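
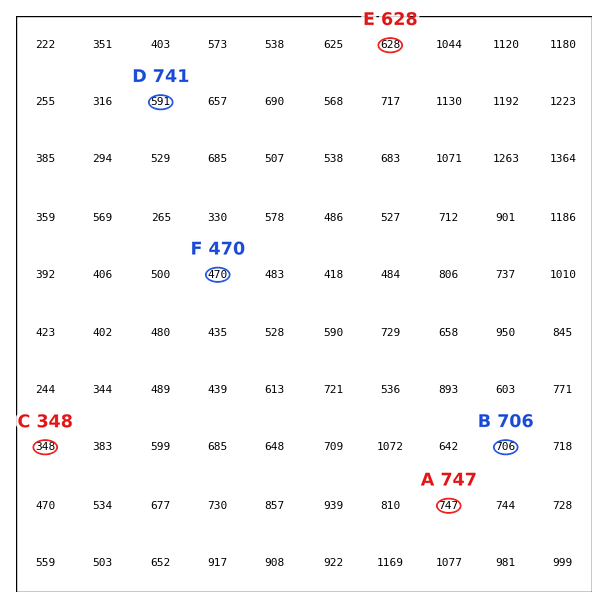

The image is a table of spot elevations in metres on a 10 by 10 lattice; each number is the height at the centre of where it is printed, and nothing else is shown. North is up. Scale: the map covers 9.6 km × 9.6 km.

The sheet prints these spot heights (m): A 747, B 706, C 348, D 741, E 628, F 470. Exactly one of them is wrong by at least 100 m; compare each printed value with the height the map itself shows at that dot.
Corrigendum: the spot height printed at D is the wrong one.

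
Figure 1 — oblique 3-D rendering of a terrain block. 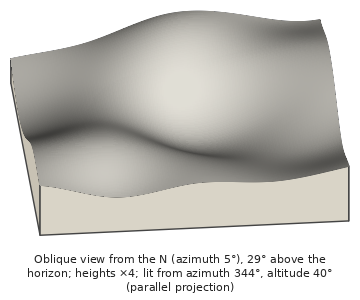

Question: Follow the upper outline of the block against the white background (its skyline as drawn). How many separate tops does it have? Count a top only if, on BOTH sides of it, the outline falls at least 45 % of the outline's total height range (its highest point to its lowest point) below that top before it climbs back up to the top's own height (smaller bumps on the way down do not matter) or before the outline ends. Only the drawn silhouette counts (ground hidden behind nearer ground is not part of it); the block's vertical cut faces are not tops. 0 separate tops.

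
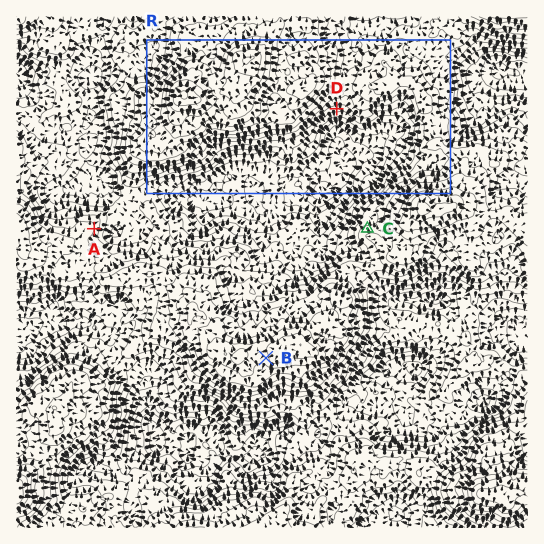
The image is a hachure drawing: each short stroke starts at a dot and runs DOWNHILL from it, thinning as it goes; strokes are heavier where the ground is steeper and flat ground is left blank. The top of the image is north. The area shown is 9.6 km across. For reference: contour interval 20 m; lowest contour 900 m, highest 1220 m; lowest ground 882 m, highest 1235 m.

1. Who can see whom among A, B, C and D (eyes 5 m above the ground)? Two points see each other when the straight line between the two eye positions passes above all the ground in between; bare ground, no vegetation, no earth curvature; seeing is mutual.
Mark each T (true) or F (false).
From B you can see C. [F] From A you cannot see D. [T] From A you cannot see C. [F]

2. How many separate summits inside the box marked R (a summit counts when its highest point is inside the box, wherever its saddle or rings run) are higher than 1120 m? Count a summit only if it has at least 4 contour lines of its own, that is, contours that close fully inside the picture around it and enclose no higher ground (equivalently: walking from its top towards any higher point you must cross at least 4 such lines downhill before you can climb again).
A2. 1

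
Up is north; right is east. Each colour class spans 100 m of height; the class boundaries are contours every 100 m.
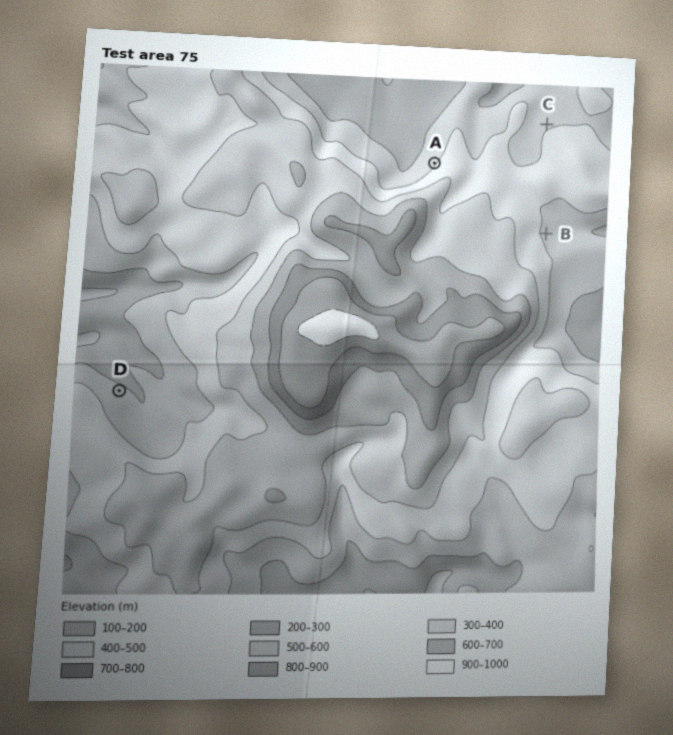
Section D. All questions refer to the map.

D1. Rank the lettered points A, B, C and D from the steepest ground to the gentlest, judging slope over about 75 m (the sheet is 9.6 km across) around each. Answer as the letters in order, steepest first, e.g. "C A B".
A D B C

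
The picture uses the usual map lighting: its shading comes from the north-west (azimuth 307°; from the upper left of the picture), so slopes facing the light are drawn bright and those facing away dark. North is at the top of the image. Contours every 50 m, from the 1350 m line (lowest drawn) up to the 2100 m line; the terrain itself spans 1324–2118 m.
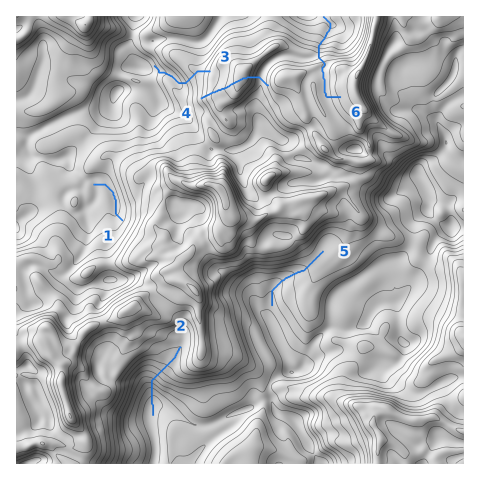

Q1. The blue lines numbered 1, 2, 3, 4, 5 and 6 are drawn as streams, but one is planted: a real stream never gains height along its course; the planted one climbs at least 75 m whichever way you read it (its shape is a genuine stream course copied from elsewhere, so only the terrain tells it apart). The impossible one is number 4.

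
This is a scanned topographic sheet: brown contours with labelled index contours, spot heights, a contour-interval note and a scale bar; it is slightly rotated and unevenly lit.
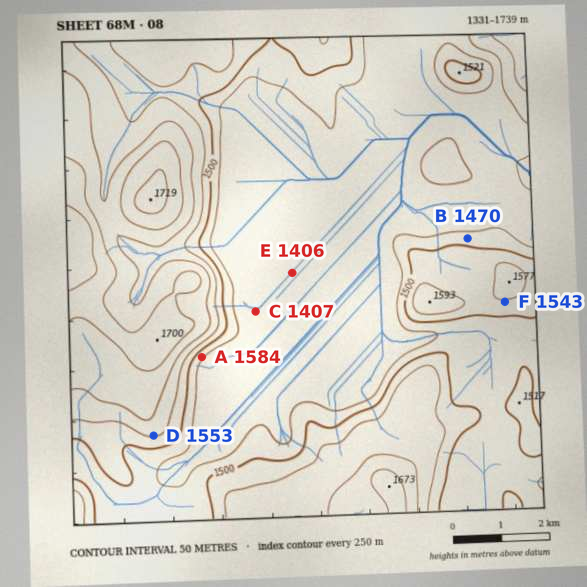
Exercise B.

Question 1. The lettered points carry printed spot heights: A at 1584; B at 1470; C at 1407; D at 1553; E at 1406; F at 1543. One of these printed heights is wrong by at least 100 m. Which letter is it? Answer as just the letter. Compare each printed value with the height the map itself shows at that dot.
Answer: A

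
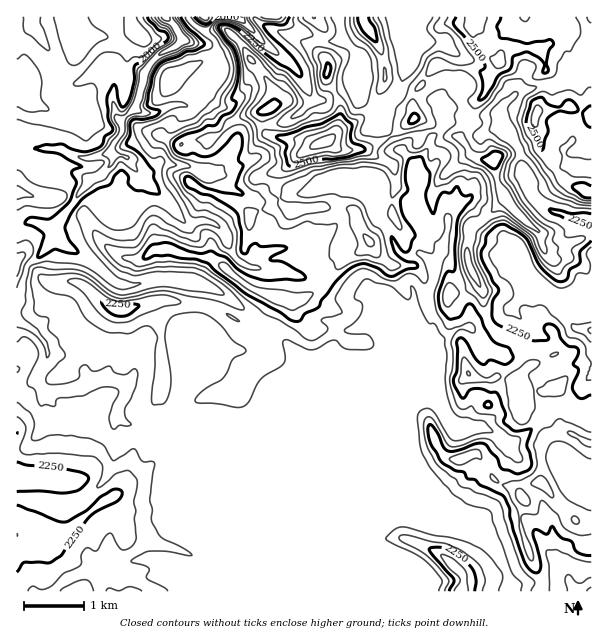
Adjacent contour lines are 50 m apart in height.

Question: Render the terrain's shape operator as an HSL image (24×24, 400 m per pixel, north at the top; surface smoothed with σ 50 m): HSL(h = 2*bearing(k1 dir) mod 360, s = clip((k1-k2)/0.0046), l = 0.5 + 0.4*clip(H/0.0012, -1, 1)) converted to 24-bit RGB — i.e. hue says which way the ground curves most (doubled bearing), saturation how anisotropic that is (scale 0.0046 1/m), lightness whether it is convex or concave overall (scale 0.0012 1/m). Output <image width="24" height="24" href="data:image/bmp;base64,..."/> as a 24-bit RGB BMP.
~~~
<image width="24" height="24" href="data:image/bmp;base64,Qk32BgAAAAAAADYAAAAoAAAAGAAAABgAAAABABgAAAAAAMAGAAATCwAAEwsAAAAAAAAAAAAAe2xMfp9MYqBGikRzo3F0dGuti2OLfXlra4xjgaF4hG+Ef399f358fX11fIB9hH1+fXZ6QCBG4PTDaFmNZElyrMpScF6IjENMhHGJhZ2EbHedX2mTlKFVg3VGZoehhJmkhZWde2hzf3B9j3x1bICWfomqmGmfb1NNiDhn1Pb3i8nLgVB1UTBc4fXWXDFaunJxiZOki3+Wp4CeY259kKmIcYWTcHh/fntzgHB0f39/emqBjaWZdoSOd3Fpbo91Z3nAjtbIaFw9bU5DeFltZk2d1aE/gU+bicWGfHVjdm9VX4dHuoq1gqN6Zmx6c3d8fXZ8f39/e3F5fqmMgWhufXR0f39/fn99cnxwf3VneWZrg29pXlVJmpVSj85pTcamc5+leIKzjpa5nJi/Loh2yauxcmWJenaIb3iFdnSSbZmdj3dqf3x9f39/gIB/gH+Af39/f3F9c1VhmHtbgqu7ftra3X7PYbm2el5ZZpVijHmBiX2HoXGnnIddiWeVjX+ceXB+fn97f358f39/gH56fn9+f39/f39/fn5/dFl9Yc3Rys/0rNfJTDRjs5c3ZEJPjmlaQ75vgYNmfnxwjH5pWI1qgE9NgYZaeX5zf39+f39+f39/jH6KeYWFf39/f39/fn1/QDZh2fnSGSMQmEklaCMsQMxiqnPGms/YsG5sY1yNlXiVmoR7S057pI2VZGyOnn2Gg2VhdJdkbn18eYd7g3p5fn9/f39/dHSBXaSmtiRAu0pSXZ7Cb4vJaa2ybIZIoHRUc5lIqT9aSIpBlYtYSz93n4+EcpOUdISNgn6Xu5qdU2tkbX1yi32Aen13e312fX1ycn5rRTJi6L+1PLLGc8qxdF2R2L2gMnBWwYWeNW+JoGqDcniZeI6YZ5BzlJB8b3Z8eoF8jIl2toygW22IanleiXt6gn13hZWLbHF/OkZmzuitVz56fmhJvHGXn6tfQ0K3uVVuhz+GjZF/hW9qeoNfXYFqiYxweXp+eGFiiIRjiapqazpVkcqcWY6Dg4mcho2Melx/V0N9jNdihjxujcvKWE6Mk8mFfSuMlziFbp17g2Z6r2m32Nb1WX+ufoJZWHaWlMfSsDSGazU1jcN8U45HcpS0VY6RhWp4jmSHr0eRTalNdtBVUEA2Z6CMrWhPulGnJTJ2s4i2f7DKmevKKCAL15Ud31fdmSk5KgoJdua5t9jqjILNzH+tXHJDbU9NZFcxa5FIRMTTwTa60vjRTl2ed11RkVszUJRMCLCnbr3CupRNKgkU0IDYzU9NfXIzOGa30/jzlA8vgFY7jWZZi2Zi1ImgUS5YzfLkVrnfIWJ684dYPb8/alRmZCFW3vTXX8O9zYqlIE1gdDpOq+fZTnin3JjZzuDveD7PkBxY2oV4V49vX3dTY4RcgWWJ1PLuZCSKislUM1SF9eeHXzIuOyItkN07YsSl0WKycWw2M2wgc8vFgZ1aUF9hichwUiY2emUcQhgavuKuWj971p+2WKepP2qOmd+C20VGVzN6wZpBPdHC8JPOI1HNz/zubB44SjUTmq/QxLDYBp1/w4a0co94iWBBUyA/xO/aka7boiotf6tCSZ0sNKpuXLFOjUZUy6FjHy5c1YhnK2w3ZC9N1PjTKQsluUeK1tz1h2Rej5BuvVrVAKqW2n6TYSJPFdoYqXsNTFsqUL/H2XPa3W1hP0oiLjYVQEYiqeyWFBAm27Vg0zSmU9ReWYslKhMqmeCdZ28oiX5Uj2o9l00lXJEVUwB6wYh8qbzvy8btZrS1fS2QLppiwtLz59X21e72tcf3xBp1uR8VJ1qVi+GbYN/H4w3pxt1pWZuUq3+wg2tecYWeiq2v1OG8ACg1VcflU8k8om9N4o7YdSm/mPNgCCsRXp1T9dbWViN/gkaX9tXnG3aY0p2AVYMvLBlJ8fPYWUp0eKxmiaWvcJKNi3iIuFhYPf8qKwClcqgnL149gDF2LaE389bUn7rnNAcYneMfZCxYK5hN2KdtVDhhS5KC66SSFDw9quB0iV7DfZLHlouDimiTe4ZJml9g59OKACAz7t3ph2+hEiAk1Hthn/C7XhhB3V5aNL2qODpd6fK8KUSM1o28WHOu4ZiGPnincKUiO5wtjpRUfJuJYjlk1Mm4V1J/o111IfZFADMN0w8PRg86zf7ULwQafDNWnO+0tyyFVB8xh+52NFJix8ZASRkqXM5o1JTFcZrNp2CuV55+bU2DcHKfmKSGbHyaoHG7a+V+ZQB2k//ri/9wkABPTf/zzGXv4OuFIxRa3fjTSCphYmF7wTq8hbTIlMKMVHhXfFFhqW1XYHew"/>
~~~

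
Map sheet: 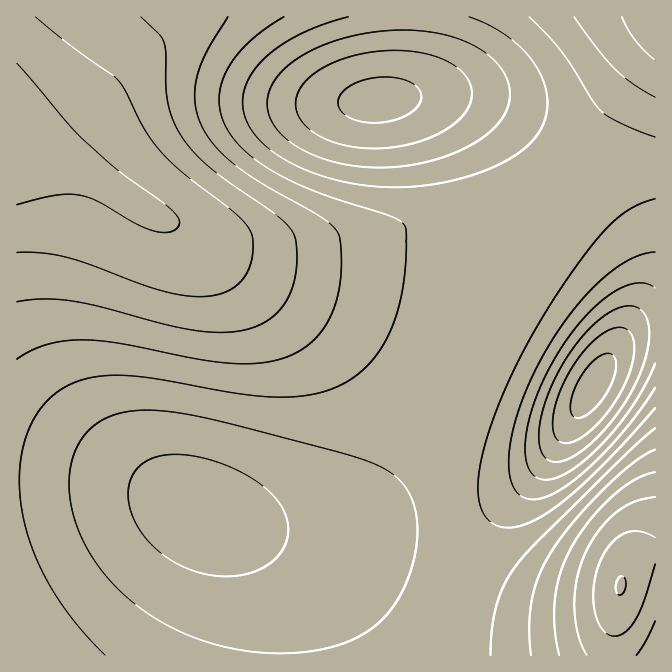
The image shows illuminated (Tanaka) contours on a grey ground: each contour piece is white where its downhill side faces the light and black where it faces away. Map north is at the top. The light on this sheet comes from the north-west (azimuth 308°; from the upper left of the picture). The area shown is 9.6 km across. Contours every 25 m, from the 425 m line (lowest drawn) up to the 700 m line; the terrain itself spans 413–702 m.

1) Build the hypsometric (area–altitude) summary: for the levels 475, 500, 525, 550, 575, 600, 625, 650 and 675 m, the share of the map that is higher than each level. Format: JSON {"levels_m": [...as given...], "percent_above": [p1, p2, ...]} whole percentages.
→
{"levels_m": [475, 500, 525, 550, 575, 600, 625, 650, 675], "percent_above": [97, 93, 85, 66, 37, 26, 19, 12, 4]}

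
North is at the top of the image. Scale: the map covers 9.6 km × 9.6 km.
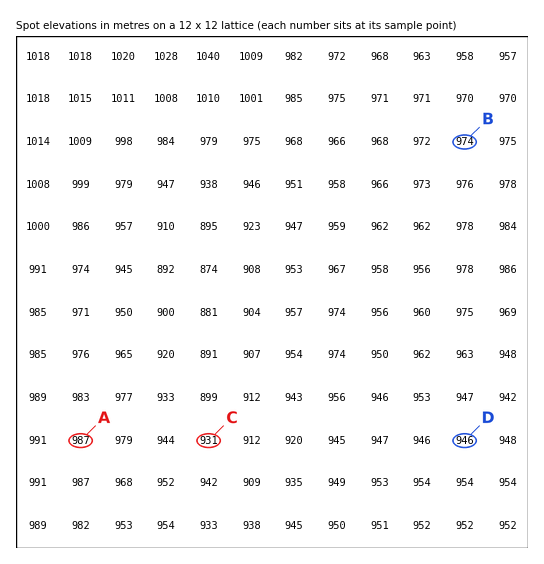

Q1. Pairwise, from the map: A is above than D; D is above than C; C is below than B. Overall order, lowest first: C D B A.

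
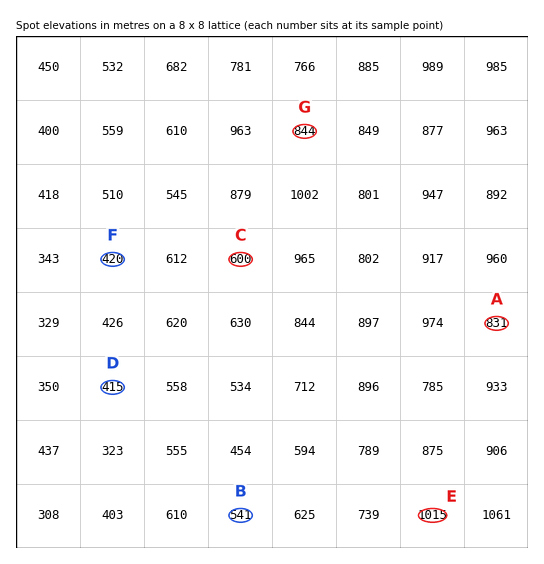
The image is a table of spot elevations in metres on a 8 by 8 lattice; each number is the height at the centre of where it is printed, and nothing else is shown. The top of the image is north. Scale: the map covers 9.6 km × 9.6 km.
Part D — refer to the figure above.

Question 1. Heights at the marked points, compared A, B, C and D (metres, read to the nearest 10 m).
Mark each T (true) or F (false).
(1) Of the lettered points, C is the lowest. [F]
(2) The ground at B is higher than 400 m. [T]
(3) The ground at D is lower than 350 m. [F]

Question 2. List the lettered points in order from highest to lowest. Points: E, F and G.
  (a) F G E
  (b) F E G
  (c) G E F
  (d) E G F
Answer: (d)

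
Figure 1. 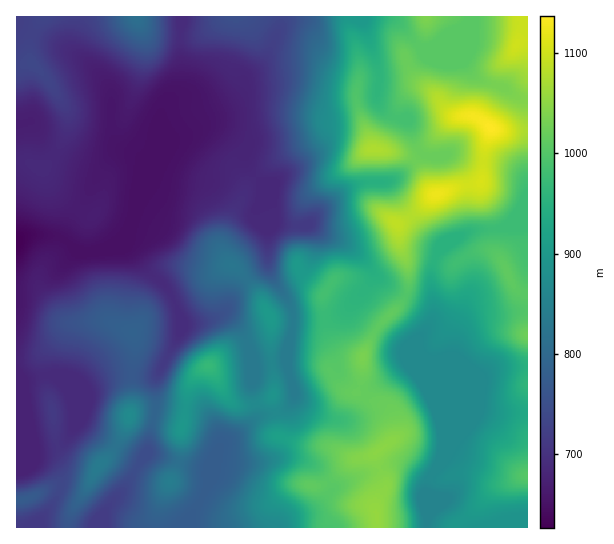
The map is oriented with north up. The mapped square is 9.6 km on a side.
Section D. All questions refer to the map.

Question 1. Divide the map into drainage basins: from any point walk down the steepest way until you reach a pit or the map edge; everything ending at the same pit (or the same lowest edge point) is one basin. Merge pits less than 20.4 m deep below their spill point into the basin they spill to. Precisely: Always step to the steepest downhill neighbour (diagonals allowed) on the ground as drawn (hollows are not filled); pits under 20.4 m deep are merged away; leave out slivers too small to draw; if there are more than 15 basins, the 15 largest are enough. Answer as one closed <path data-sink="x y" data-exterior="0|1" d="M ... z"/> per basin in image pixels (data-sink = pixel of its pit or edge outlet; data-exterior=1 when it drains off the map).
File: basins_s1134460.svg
<path data-sink="17 242" data-exterior="1" d="M527 16l-510 0-1 483 13 0 25-14 8 0 16 6 7-2 12-22 16-16 15-28 1-8 18 0 36 11-3 35-19 40-4 16 1 11 219 0-1-25 9-14 0-7-10-28 20-16 1-11-3-12-4-7-24-11-8-4 0-3 6-19 0-14 12-26 26-28 7-13 0-23-8-21-3-21 20-13 17-17 24-8 23-5 3-29 7-25 10 3 27-1z"/><path data-sink="427 517" data-exterior="0" d="M493 128l-2 1-6 17-4 36-23 5-24 8-17 17-20 13 3 21 8 21 0 23-7 13-26 28-12 26 0 14-6 19 0 3 8 4 24 11 4 7 3 12-1 11-20 16 10 28 0 7-9 14 2 25 150-1 0-396-27 0z"/><path data-sink="103 527" data-exterior="1" d="M147 415l-18 0-1 8-15 28-16 16-12 24-10 15-6 11 0 11 88-1 0-10 6-20 17-36 3-35z"/><path data-sink="17 527" data-exterior="1" d="M62 485l-8 0-25 14-12 1-1 27 51 1 2-11 16-27-7 1z"/>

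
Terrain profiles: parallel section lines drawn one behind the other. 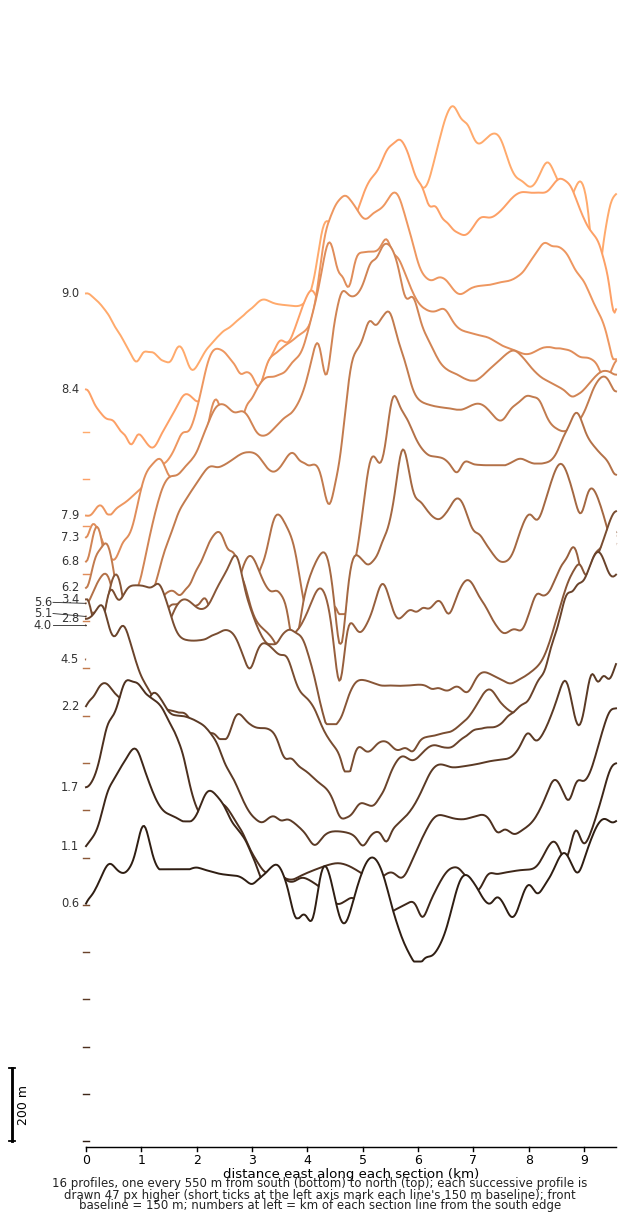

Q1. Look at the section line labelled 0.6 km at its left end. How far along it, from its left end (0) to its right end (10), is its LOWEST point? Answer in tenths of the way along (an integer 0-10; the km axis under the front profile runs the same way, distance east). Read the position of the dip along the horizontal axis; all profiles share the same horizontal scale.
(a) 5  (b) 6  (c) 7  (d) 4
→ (b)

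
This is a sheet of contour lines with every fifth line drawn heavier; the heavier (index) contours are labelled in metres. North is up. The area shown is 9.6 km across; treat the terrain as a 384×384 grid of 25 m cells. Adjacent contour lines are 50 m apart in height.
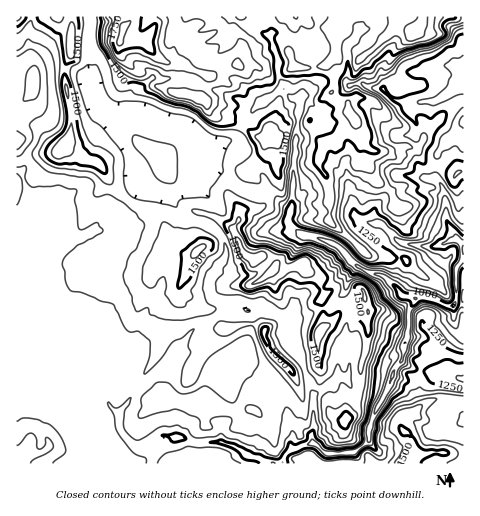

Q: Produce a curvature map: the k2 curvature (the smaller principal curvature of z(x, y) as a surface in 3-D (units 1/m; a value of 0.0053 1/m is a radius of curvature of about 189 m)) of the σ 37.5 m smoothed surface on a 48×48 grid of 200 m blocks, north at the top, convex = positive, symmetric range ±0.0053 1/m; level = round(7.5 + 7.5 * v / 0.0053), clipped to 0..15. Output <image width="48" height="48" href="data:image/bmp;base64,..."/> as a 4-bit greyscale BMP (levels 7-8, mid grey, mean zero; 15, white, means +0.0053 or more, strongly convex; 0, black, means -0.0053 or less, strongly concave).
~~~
<image width="48" height="48" href="data:image/bmp;base64,Qk32BAAAAAAAAHYAAAAoAAAAMAAAADAAAAABAAQAAAAAAIAEAAATCwAAEwsAABAAAAAAAAAAAAAAABEREQAiIiIAMzMzAERERABVVVUAZmZmAHd3dwCIiIgAmZmZAKqqqgC7u7sAzMzMAN3d3QDu7u4A////AHdmZnd3d3dnh3d3d0IiB3hkZzdkaIZVVnd4h3d3d1Vmd4eIYzdpcBcAAAYEZYZ4hmhoh3d4dVdWVDIhJYd4c3BHmIBXVmVVZmh4d3d4dIh1ZWiHeHd3hGFneGBXiHVWZ3d3d3eHZoh3h3d2Z3Z3dXRWiWMJhkZnd3d3d3eHVYh3d4d3dnh3d3NoaHgHiIZXd3d3d3eGdmeId3iHdnd3d3NnZmcRd2d3d4d3d3h1h1eIh3d3d3d3dnRHZmdwdWVnd3d3h2Zod3VodnZ3d3d3ZnNkdnhiJ2dVVHd3d4dnd3hWZ4d3d3d2WFN2VndXB4ZmZnd3d4d3d3d2Z4d3d3dleCWGZmdWAkdmZ3iId3d3d3d4Znd3d3ZIdEZ2ZldlYIaHeHeId4d3d3d3dnd3Z3RnVVZ2Z1dnUIl3dnd4d4d3d3d3d1h2ZWN1V1eGZ1dncCR3dnd3d4d3d3d3d2V3l2OmV2aXZWd2Yih3ZXd3eHd3d4Z3d3ZEVWZVV2VmdGhmhQh2Nnd3h3d3d3d3eHeHZmVVZmZVdWh4dQqmBXd3d3d3d3hnd3dlVlVWdVeGVmhVUwAAMXd3d3d4d3d2eGZXdmZHZVRncYl2IlZ3cHd3d4iHd3iGZ3dXdmh2ZYZ2YJhhFoiIUHd3d3d3d3d3Z4dWdTFYdXh3ZTACaGd4UXd3eIh3d3d3ZnZlVGlHdJd2YgZ3eIZ2UHd3d3d3d3d4ZnhmJoaWgmh3QHlneJdmhHd3d3d3d3d4dleYB1R3ZjZABnZXUAAhMXd3d3d3d3d3d3dzN2M0RBAEZmZ3CId3RHd3d3d3d3d3d2QzdlZmUmd4hWZBd2d3GHd3d3h3d3d3dkZ3R3ZoYodnVUZGh3Z0OHd3d3d3d3d3doh1Z4d4UWZndVhImYeFN3d3d3h3d3d3d2Zmh2ZlYVZodGdjZndjRnd3d2Znd3d3d3d3dVZ1gHZnc3eGZmVydmd3ZmVndnd3d3d3ZXdXgHZ4VGd3REQylmZmZ3d4Zndod3d3Z5ZXYHd2Y4h0RmV1eGVnl2eIdnZ4d3d3d3Z2gHiGdHdWd1ZWZ3N4mGdndmd3d3d3d2V2ckd2dXeIZmdVdpVHiHZnZnd3d3d3dkeHgUaHhXdVRlZ1Z3dGZ3Z3d3d3d3dURVZ3hDZmdoh1VTd2Z2ZlVnV3d3d3d3RYhmV4dilmVodWeEdodXeGR2V3d3d2VUSGZmZndRhmeIZIdVhodneGN2Z3d2ZUVWeHd2ZndiZWV1R3NVVWd2d1OFZ3ZmZmiHh2NHZjZER4VYdxRmZlaGiESUd2eEN3dVVFd1Z3NlZGcAATeHiHZWiEVkd2ZXgjNWaXVIaGNmZlYnV1Rmd3d2iEZUZ1RnRWh3ZmeIaVSXd4YoZlVGZWdmdlaHRjh1Z3d3ZmeHZkR2dnkYh0dEVWZ2ZWaHQ1h2aFZnd3Z4dzeGd2c2d1RnZUVmZ2V3NHh2d2V2d2Z4dkdXdndmdoN5iIVGR3dnNHiGSGVnZoZ2VlaGdod2ZWdod2M5KIhnRERnU2ZmdmZWV2h2dmd3d2d2d1Vg=="/>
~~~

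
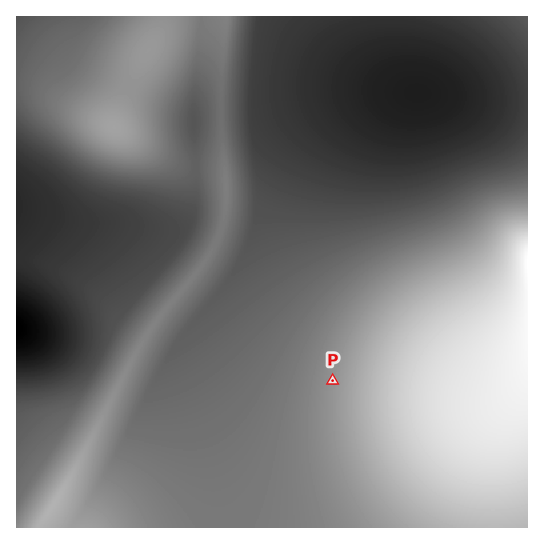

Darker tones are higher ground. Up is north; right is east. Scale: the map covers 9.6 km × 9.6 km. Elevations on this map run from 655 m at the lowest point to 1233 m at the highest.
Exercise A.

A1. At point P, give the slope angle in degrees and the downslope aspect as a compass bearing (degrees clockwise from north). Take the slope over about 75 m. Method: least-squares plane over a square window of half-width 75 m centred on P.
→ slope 6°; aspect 99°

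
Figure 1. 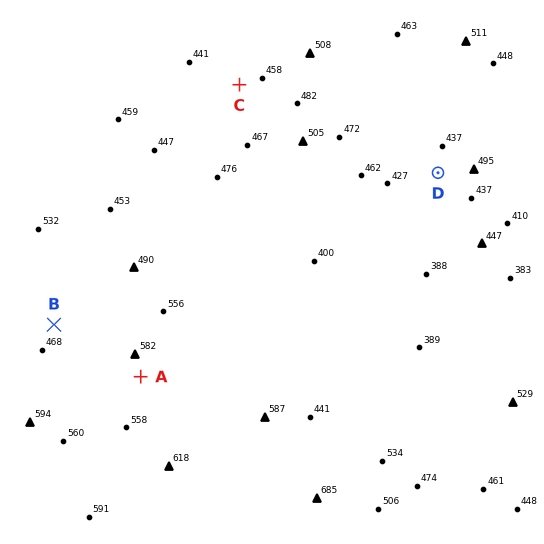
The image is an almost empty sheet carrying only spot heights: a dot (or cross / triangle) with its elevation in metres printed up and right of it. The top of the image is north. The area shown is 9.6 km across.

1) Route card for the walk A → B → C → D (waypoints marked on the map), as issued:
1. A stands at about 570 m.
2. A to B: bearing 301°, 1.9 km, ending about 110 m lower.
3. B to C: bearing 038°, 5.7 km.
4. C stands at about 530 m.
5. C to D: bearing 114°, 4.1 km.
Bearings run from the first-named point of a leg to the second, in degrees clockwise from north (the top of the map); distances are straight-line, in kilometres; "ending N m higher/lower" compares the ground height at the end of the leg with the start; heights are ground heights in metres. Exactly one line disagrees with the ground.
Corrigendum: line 4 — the height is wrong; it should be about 460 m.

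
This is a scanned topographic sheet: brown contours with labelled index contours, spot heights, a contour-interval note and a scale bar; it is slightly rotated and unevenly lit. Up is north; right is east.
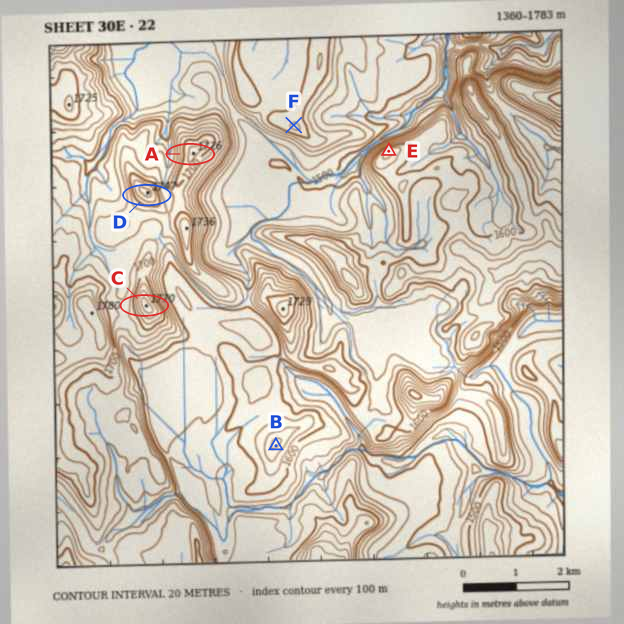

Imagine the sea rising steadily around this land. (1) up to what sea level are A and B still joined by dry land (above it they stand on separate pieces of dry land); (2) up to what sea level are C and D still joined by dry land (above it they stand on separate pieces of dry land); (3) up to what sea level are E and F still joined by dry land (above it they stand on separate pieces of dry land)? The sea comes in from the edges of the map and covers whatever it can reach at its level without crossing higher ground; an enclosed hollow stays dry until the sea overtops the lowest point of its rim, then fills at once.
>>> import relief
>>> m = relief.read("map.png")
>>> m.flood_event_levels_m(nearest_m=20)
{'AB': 1600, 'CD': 1660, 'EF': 1540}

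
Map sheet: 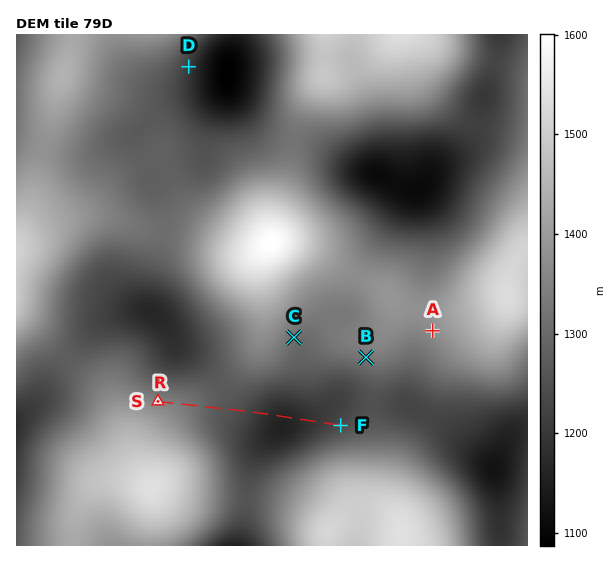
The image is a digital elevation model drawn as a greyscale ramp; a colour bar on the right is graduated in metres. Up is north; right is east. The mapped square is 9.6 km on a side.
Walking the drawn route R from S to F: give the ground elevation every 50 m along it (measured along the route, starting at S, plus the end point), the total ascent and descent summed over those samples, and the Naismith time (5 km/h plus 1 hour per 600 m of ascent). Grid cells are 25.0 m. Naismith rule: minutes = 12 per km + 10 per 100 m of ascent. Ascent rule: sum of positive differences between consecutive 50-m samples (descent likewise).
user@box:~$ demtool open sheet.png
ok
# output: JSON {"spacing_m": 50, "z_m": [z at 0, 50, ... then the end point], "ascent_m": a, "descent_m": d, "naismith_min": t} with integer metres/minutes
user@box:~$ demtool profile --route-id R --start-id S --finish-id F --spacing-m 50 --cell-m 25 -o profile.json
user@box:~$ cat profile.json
{"spacing_m": 50, "z_m": [1346, 1345, 1344, 1343, 1342, 1340, 1339, 1337, 1334, 1331, 1328, 1324, 1320, 1315, 1310, 1305, 1300, 1294, 1289, 1284, 1280, 1276, 1272, 1268, 1265, 1262, 1259, 1256, 1254, 1251, 1247, 1243, 1239, 1234, 1229, 1223, 1217, 1210, 1203, 1196, 1190, 1184, 1178, 1173, 1169, 1166, 1164, 1162, 1162, 1163, 1164, 1166, 1169, 1172, 1176, 1179, 1183, 1187, 1191, 1195, 1199, 1203, 1207, 1211, 1215, 1220, 1224, 1229, 1233, 1238, 1238], "ascent_m": 76, "descent_m": 184, "naismith_min": 49}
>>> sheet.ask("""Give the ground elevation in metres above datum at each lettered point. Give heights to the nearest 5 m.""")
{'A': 1370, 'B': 1330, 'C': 1315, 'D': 1205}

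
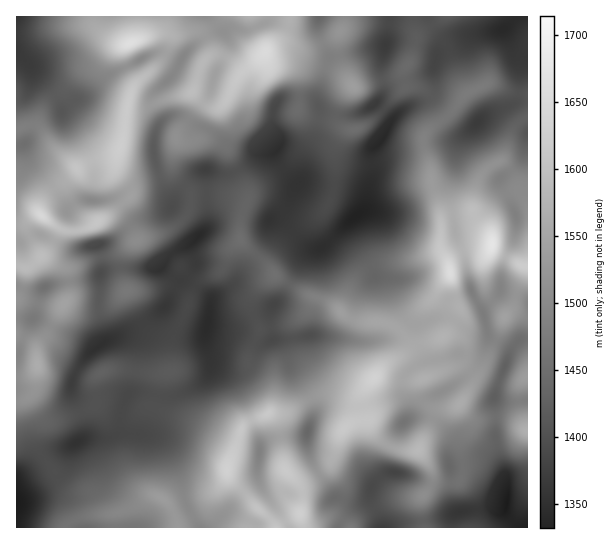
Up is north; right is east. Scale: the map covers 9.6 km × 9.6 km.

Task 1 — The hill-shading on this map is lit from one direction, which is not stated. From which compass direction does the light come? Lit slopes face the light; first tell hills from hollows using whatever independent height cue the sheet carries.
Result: NW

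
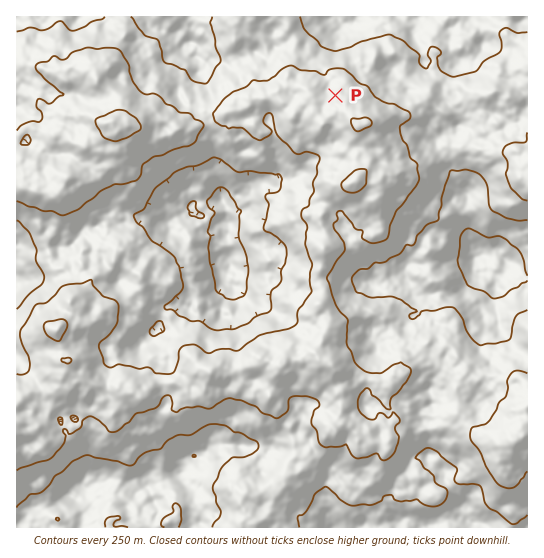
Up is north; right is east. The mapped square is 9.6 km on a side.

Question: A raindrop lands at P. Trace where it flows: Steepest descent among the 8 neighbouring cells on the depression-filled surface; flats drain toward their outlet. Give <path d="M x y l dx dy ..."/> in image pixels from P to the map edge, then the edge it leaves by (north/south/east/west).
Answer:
<path d="M335 95l-6-6 0-10-6-6 0-26 11-10 0-3 8-8 0-3-3-2-1-4"/>
exit: north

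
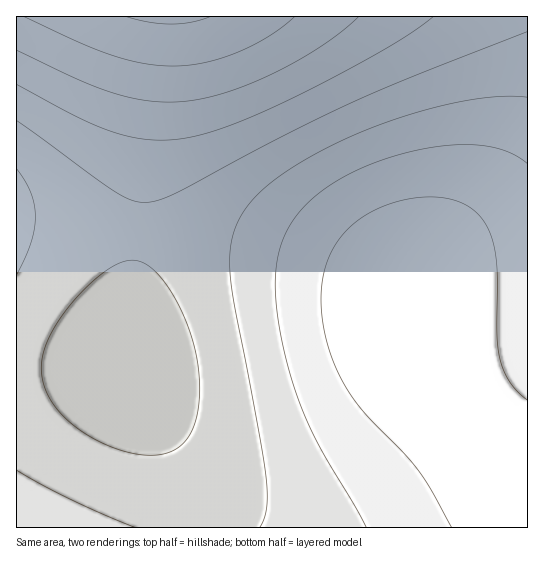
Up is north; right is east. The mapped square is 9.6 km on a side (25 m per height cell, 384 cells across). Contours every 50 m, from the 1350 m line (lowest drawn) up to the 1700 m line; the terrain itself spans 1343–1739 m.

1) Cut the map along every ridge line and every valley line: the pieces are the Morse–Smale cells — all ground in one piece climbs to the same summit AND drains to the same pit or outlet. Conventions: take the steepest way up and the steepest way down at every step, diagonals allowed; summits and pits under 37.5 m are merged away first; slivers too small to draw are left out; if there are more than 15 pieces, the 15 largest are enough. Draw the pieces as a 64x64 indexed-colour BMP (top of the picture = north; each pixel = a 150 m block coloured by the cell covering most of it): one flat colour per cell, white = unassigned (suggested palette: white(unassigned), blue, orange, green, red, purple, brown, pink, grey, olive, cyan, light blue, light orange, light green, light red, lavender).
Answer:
<image width="64" height="64" href="data:image/bmp;base64,Qk12CAAAAAAAAHYAAAAoAAAAQAAAAEAAAAABAAQAAAAAAAAIAAATCwAAEwsAABAAAAAAAAAA////ALR3HwAOf/8ALKAsACgn1gC9Z5QAS1aMAMJ34wB/f38AIr28AM++FwDox64AeLv/AIrfmACWmP8A1bDFADMzMzMzMzMzMzMzMRERERERERERERERERERERERERERMzMzMzMzMzMzMzMxEREREREREREREREREREREREREREzMzMzMzMzMzMzMxERERERERERERERERERERERERERETMzMzMzMzMzMzMzERERERERERERERERERERERERERERMzMzMzMzMzMzMzMREREREREREREREREREREREREREREzMzMzMzMzMzMzMxERERERERERERERERERERERERERETMzMzMzMzMzMzMxERERERERERERERERERERERERERERMzMzMzMzMzMzMzEREREREREREREREREREREREREREREzMzMzMzMzMzMzERERERERERERERERERERERERERERETMzMzMzMzMzMzMRERERERERERERERERERERERERERERMzMzMzMzMzMzMREREREREREREREREREREREREREREREzMzMzMzMzMzMxERERERERERERERERERERERERERERETMzMzMzMzMzMxERERERERERERERERERERERERERERERMzMzMzMzMzMzEREREREREREREREREREREREREREREREzMzMzMzMzMzERERERERERERERERERERERERERERERETMzMzMzMzMzMRERERERERERERERERERERERERERERERMzMzMzMzMzMREREREREREREREREREREREREREREREREzMzMzMzMzMRERERERERERERERERERERERERERERERETMzMzMzMzMxERERERERERERERERERERERERERERERERIiIzMzMzMxEREREREREREREREREREREREREREREREREiIiIiIiIiERERERERERERERERERERERERERERERERESIiIiIiIiIRERERERERERERERERERERERERERERERERIiIiIiIiIhEREREREREREREREREREREREREREREREREiIiIiIiIiERERERERERERERERERERERERERERERERESIiIiIiIiIRERERERERERERERERERERERERERERERERIiIiIiIiIhEREREREREREREREREREREREREREREREREiIiIiIiIiERERERERERERERERERERERERERERERERESIiIiIiIiIRERERERERERERERERERERERERERERERERIiIiIiIiIhEREREREREREREREREREREREREREREREREiIiIiIiIiERERERERERERERERERERERERERERERERESIiIiIiIiIhERERERERERERERERERERERERERERERERIiIiIiIiIiEREREREREREREREREREREREREREREREREiIiIiIiIiIRERERERERERERERERERERERERERERERESIiIiIiIiIhERERERERERERERERERERERERERERERERIiIiIiIiIiEREREREREREREREREREREREREREREREREiIiIiIiIiIRERERERERERERERERERERERERERERERESIiIiIiIiIhERERERERERERERERERERERERERERERERIiIiIiIiIiEREREREREREREREREREREREREREREREREiIiIiIiIiIRERERERERERERERERERERERERERERERESIiIiIiIiIhERERERERERERERERERERERERERERERERIiIiIiIiIiIREREREREREREREREREREREREREREREREiIiIiIiIiIhERERERERERERERERERERERERERERERESIiIiIiIiIiERERERERERERERERERERERERERERERERIiIiIiIiIiIREREREREREREREREREREREREREREREREiIiIiIiIiIhERERERERERERERERERERERERERERERESIiIiIiIiIiERERERERERERERERERERERERERERERERIiIiIiIiIiIREREREREREREREREREREREREREREREREiIiIiIiIiIhERERERERERERERERERERERERERERERESIiIiIiIiIiERERERERERERERERERERERERERERERERIiIiIiIiIiIREREREREREREREREREREREREREREREREiIiIiIiIiIiERERERERERERERERERERERERERERERESIiIiIiIiIiIRERERERERERERERERERERERERERERERIiIiIiIiIiIhEREREREREREREREREREREREREREREREiIiIiIiIiIiERERERERERERERERERERERERERERERESIiIiIiIiIiIRERERERERERERERERERERERERERERERIiIiIiIiIiIhEREREREREREREREREREREREREREREREiIiIiIiIiIiERERERERERERERERERERERERERERERESIiIiIiIiIiIRERERERERERERERERERERERERERERERIiIiIiIiIiIhEREREREREREREREREREREREREREREREiIiIiIiIiIiIRERERERERERERERERERERERERERERESIiIiIiIiIiIhERERERERERERERERERERERERERERERIiIiIiIiIiIiEREREREREREREREREREREREREREREREiIiIiIiIiIiIRERERERERERERERERERERERERERERESIiIiIiIiIiIhERERERERERERERERERERERERERERER"/>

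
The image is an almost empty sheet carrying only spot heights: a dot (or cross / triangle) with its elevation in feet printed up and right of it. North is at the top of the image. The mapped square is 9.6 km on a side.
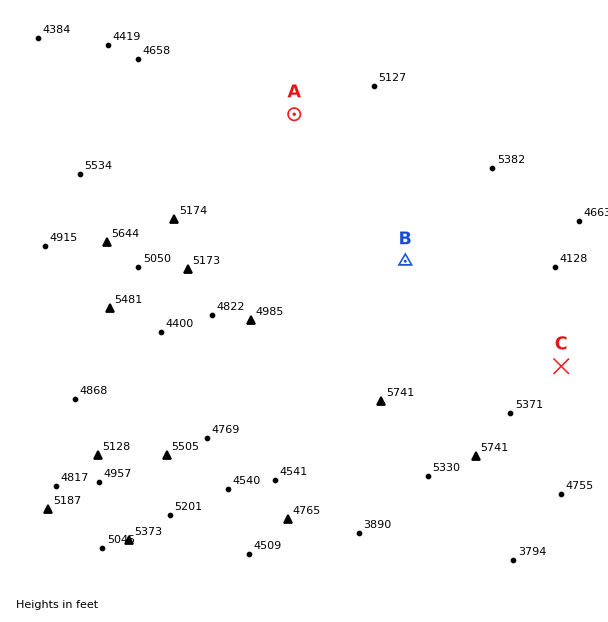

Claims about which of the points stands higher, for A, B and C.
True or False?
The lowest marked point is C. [True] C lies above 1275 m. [False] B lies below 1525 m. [True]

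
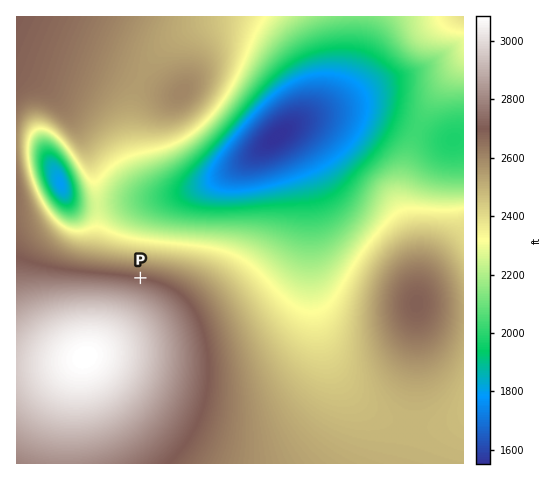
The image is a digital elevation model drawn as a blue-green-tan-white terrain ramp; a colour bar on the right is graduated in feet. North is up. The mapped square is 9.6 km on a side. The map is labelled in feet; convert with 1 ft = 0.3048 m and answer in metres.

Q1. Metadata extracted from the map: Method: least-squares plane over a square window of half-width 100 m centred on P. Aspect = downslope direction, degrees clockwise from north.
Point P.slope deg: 7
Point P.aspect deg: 11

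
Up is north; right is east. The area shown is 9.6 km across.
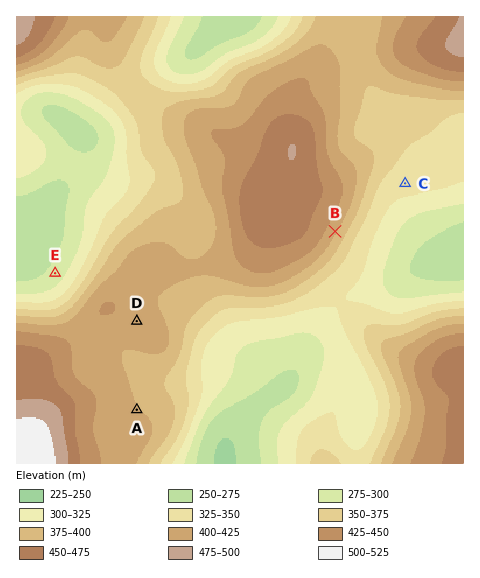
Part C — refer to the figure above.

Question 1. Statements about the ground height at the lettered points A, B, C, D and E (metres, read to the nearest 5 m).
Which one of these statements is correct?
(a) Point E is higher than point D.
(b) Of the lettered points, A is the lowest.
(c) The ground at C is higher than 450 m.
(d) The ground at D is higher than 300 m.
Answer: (d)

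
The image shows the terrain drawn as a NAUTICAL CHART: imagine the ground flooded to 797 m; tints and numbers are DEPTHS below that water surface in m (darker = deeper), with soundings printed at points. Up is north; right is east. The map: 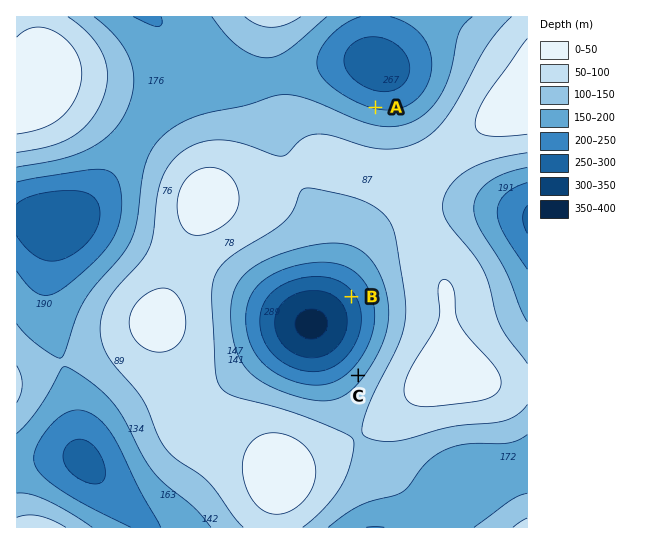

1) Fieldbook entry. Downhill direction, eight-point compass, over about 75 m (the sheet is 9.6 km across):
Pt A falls N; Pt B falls SW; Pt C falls NW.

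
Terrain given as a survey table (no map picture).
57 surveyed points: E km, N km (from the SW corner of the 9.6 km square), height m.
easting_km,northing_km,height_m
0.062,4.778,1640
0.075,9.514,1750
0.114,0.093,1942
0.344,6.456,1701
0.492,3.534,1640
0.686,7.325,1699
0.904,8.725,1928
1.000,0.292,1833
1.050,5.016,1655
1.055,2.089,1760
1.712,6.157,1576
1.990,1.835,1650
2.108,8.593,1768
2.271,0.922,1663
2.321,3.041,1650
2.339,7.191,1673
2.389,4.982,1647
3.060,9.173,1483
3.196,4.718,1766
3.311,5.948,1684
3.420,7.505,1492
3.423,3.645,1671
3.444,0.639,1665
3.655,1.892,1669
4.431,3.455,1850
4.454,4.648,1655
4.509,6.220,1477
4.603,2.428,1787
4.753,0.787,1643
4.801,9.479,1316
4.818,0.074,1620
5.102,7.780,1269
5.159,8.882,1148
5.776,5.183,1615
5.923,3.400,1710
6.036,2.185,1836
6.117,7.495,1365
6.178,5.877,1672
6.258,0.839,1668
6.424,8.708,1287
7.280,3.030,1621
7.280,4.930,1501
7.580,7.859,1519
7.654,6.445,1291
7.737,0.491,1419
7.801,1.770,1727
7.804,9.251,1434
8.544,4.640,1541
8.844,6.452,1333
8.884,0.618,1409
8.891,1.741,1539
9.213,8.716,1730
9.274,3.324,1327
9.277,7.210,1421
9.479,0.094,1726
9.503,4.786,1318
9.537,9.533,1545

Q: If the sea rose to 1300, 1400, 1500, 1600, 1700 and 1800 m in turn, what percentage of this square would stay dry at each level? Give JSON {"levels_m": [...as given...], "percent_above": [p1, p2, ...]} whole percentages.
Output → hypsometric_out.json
{"levels_m": [1300, 1400, 1500, 1600, 1700, 1800], "percent_above": [95, 85, 75, 62, 25, 8]}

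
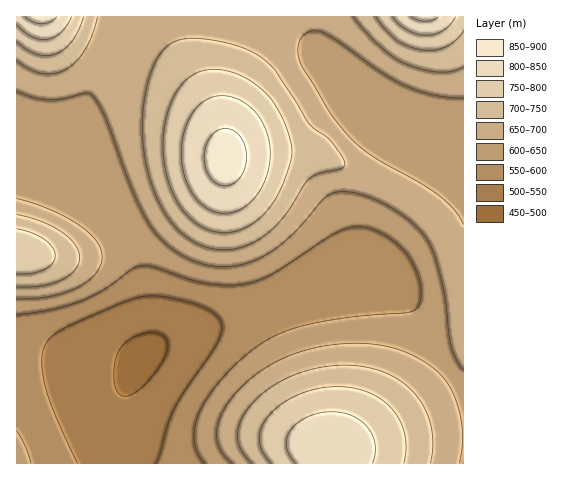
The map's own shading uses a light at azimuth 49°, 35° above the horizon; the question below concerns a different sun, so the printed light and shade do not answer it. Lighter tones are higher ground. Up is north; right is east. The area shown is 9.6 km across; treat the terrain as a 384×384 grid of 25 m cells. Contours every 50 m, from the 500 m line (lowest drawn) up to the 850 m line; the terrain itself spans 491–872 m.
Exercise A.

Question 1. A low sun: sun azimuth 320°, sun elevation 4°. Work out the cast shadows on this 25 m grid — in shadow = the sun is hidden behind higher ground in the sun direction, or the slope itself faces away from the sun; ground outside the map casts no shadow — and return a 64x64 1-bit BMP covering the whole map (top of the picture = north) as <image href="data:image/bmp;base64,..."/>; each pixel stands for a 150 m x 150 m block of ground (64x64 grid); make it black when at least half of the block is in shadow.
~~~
<image width="64" height="64" href="data:image/bmp;base64,Qk0+AgAAAAAAAD4AAAAoAAAAQAAAAEAAAAABAAEAAAAAAAACAAATCwAAEwsAAAIAAAAAAAAA////AAAAAAAAAAAAAAAB8AAAAAAAAAAAAAAAAAAAAAAAAAAAAAAAAAAAAAAAAAAAAAAAAAAAAAAAAAAAAAAAAAAAAAAAAAAAAAAAAAAAAAAAA+AAAAAAAAAH8AAAAAAAAA/wAAAAAAAAP/gAAAAAAAB/+AAAAAAAAP/4AAAAAAAB//gAAAAAAAf/+AAAAAAAD//8AAAAAAAf//gAAAAAAH//+AAAAAAA///4AAAAAAD///gAD/4AAP//8AD//4AA///wB///wAD//+Af///AAP//wD///8AA///AP///wAD//4A////AAH/+AD///8AAAMAAP///wAAAAAAf///AAAAAAB///4AAAAAAH///gAAAAAAP///AAAAAAA///+AAAAAAB///4AAAAAAH///AAAAAAAP//8AAAAAAAf//gAAAAAAB//+AAAAAAAD//wAAAAAAAH/+AAAAAAAAP/wAAAAAAAA+EAAAAAAAAAwAAAAAAAAAAAAAAAAAAAAAAAAAAAAAAAAAAAAAAAAAAAAAAAAHAAAAAAAAAD8AAAAAAAAA/wAAAAAAAQP/AAAAAAAHB/8AAAAAAA8P/wAAAAAAHx/+AAAAAAAPH/4AAAAAAD8f/gAAAAAAfz/8AAAAAAD/P/wAAAAAAP8//AAAAAAA/z/4AAAAAAD/P/gAAAAAAP8/+AAAAAAAfw=="/>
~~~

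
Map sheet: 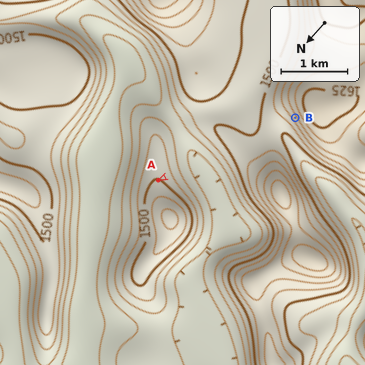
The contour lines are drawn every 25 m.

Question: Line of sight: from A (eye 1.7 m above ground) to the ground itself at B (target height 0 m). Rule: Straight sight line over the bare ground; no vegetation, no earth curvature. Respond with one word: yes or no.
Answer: yes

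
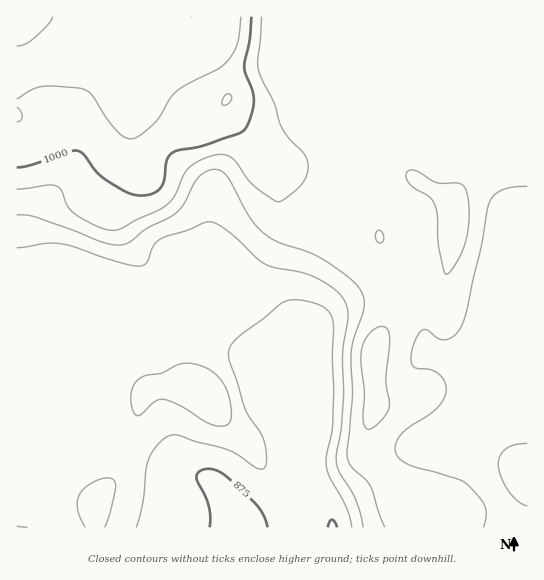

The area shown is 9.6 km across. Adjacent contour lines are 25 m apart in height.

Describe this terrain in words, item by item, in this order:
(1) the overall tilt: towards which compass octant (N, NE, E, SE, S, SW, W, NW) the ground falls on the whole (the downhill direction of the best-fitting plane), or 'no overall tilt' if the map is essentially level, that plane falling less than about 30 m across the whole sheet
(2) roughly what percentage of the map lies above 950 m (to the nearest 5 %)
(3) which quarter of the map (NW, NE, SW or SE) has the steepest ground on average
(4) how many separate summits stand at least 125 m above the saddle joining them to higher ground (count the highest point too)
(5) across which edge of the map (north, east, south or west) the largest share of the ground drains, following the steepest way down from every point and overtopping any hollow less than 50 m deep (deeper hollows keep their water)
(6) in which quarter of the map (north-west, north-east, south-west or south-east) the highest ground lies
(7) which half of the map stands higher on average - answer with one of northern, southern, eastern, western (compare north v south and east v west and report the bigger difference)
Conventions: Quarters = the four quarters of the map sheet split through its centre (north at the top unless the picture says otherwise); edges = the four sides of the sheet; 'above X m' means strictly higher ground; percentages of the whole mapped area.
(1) The general tilt is down to the south (the land rises towards the north).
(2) Ground above 950 m makes up about 50 % of the sheet.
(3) The steepest ground, on average, is in the north-west quarter.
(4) There is 1 summit with 125 m or more of prominence.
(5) Drainage is mainly to the south: more ground falls towards that edge than towards any other.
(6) The highest ground is in the north-west quarter.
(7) The northern half stands higher on average than the southern half.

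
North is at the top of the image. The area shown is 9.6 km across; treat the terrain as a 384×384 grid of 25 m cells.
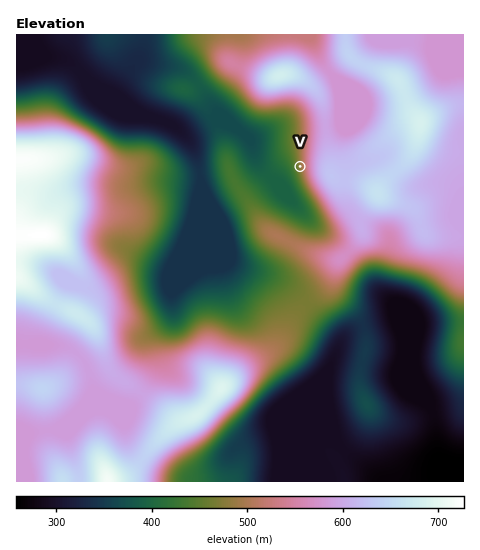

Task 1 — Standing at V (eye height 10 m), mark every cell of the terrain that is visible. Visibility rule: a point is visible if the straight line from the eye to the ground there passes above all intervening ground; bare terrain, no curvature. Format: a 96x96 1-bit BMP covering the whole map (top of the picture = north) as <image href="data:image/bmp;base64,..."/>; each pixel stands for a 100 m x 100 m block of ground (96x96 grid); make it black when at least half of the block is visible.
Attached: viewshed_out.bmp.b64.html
<image width="96" height="96" href="data:image/bmp;base64,Qk2+BAAAAAAAAD4AAAAoAAAAYAAAAGAAAAABAAEAAAAAAIAEAAATCwAAEwsAAAIAAAAAAAAA////AAAAAAAAAA4AAAAAAAAAAAAAYB4AAAAAAAAAAAAAYB4AAAAAAAAAAAAAAD4AAAAAAAAAAAAAAD4AAAAAAAAAAAAAAHwAAAAAAAAAAAAAAHwAAAAAAAAAAAAAAPwAAAAAAAAAAAAAAPgAAAAAAAAAAAAAAPAAAAAAAAAAAAAAACAAAAAAAAAAAAAAAAAAAAAAAAAAAAAAAAAAAAAAAAAAAAAAAAAAAAAAAAAAAAAAAAAAeAAAAAAAAAAAAAAA+AAAAAAAAAAAAAAB8AAAAAAAAAAAAAADwAAAAAAAAAAAAAAPwAAAAAAAAAAAAAAfgAAAAAAAAAAAAAB/gAQAAAAAAAAAAAD/gB+AAAAAAAAAAAP/AD/gAAAAAAAAAAf/gH/wAAAAAAAAAA//gP/4AAAAAAAAAA//wf/4AAAAAAAAAA/////4AAAAAAAAAB/////4AAAAAAAAAB/////gAAAAAAAAAB////8AAAAAAAAAAD////gAAAAAAAAAAD//h/AAAAAAAAAAAH//AcAAAAAAAAAAAP/+AAAAAAAAAAAAAP/+AAAAAAAAAAAAA//+AAAAAAAAAAAAB//+AAAAAAAAAAAAH//8AAAAAAAAAAAA///8AAAAAAAAAAAD///8AAAAAAAAAAAHgf/8AAAAAAAAAAAeAP/8AAAAAAAAAAA8AP/8AAAAAAAAAAB4Af/8AAAAAAAAAABgA//8AAAAAAAAAAAAA//8AAAAAAAAAAAAB//8AAAAAAAAAAAAD//+AAAAABAAAAAAH//+AAAAAPgAAAAAH///AAAAA/gAAAAAP///AAAAD/AAAAAAf/B/gAAAP+AAAAAA//B/gAAA/8AAAAAB//h/gAAD/4AAAAAB//x/wAAH/wAAAAAB////wAAP/gAAAAAA////wAAf/gAAAAAAf///4AA//AAAAAAAP///4AA//AAAAAAAP///4AB/+AAAAAAAP///4AB/+AAAAAAAP///4AD/+AAAAAAAf///4AH/+AAAAAAA////4AH/+AAAAAAA////4AP/+AAAAAAA////4AP//gAAAAAA////4Af//wAAAAAA////4Af//wAAAAAAf///wAf//gAAAAAAP///wAf//gAAAAAAP///gAf//AAAAAAAH/4fgA//+AAAAAAAH/wfAA//+AAAAAAAH/weAA//8AAAAAAAP/wcAB//8AAAAAAAP/4wAD//8AAAAAAAf//gAP//8AAAAAAAf//wAP///AAAAAAA////g////wAAAAAA/////////wAAAAAB/////////4AAAAAB/////////4AAAAAB/////////4AAAAAB//////+//wAAAAAA//+AP/8P/gAAAAAA//8AD/8D/AAAAAAA//4AB/4A8AAAAAAA//wAAD4AAAAAAAAA//wAABwAAAAAAAD///gAEAAAAAAAAAD///gAcAAAAAAAAAD//HgAcAAAAAAAAAD/+HgAMAAAAAAAAAD/8DgAAAAAAAAAAAD/4D/gAAAAAAAAAAD/wD/gAAAAAAAAAAA="/>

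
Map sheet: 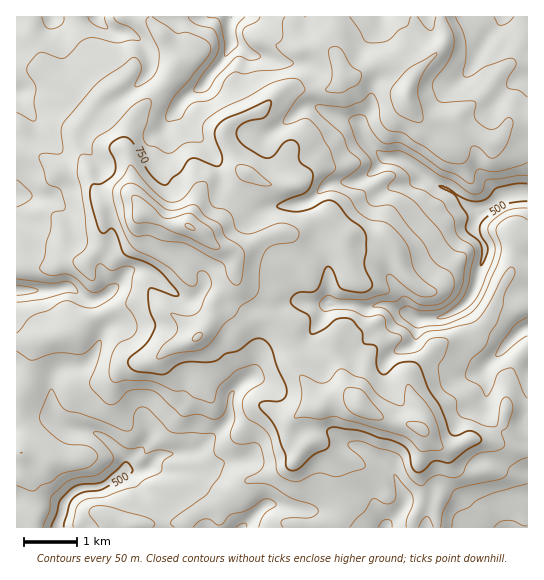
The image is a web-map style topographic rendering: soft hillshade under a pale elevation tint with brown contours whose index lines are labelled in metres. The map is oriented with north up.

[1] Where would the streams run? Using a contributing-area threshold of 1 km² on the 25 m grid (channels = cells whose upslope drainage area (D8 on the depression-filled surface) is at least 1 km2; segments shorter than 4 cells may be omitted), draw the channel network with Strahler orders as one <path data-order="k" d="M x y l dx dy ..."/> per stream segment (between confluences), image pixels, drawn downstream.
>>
<path data-order="1" d="M503 527l4 0"/><path data-order="1" d="M298 509l-7 0-1-2-12-1-1-1-11 0-4 2-20 20-1 0"/><path data-order="2" d="M109 482l-11 5-13 0-2 2-5 0-3 1-9 9-3 6 0 6-5 11 0 5"/><path data-order="2" d="M113 481l-2 1-2 0"/><path data-order="2" d="M146 469l-3 1-14 0-16 11"/><path data-order="1" d="M239 461l-12 0-18 9-51 0-1-1-11 0"/><path data-order="1" d="M361 447l16 11 18 17 2 6 8 16 0 6-2 3-2 4-15 15 0 2-1 0"/><path data-order="1" d="M147 427l2 2 0 12-3 4-19 18 0 3-14 15"/><path data-order="1" d="M486 397l0-20-1-2 0-6 1-3"/><path data-order="1" d="M246 379l-15 15 0 3-1 1 0 17-3 6-29 29-3 1-9 0-1 2-22 1-5 3-12 12"/><path data-order="2" d="M486 366l39-39 2-1"/><path data-order="1" d="M397 351l4-2 2 0 6-3 6-7 0-16 3-4 3 0"/><path data-order="1" d="M110 326l-7 5-2 10-7 13-11 12-12 0-1 1-7 0-2 2-8 8 0 4-2 1 0 28 4 8 8 8 3 1 3 0 1 2 8 0 1 1 7 0 1 1 4 0 10 4 4 3 18 19 2 2 0 7-16 16"/><path data-order="1" d="M317 326l5-8 1-7 3-5 3-1"/><path data-order="2" d="M421 319l2 0 2-1 16 0 1-1 3 0 16-10 9-9 4-8 0-3 3-4 1-10 5-14 0-14-1-2 0-2-8-10 0-8 4-9 5-1 6-6"/><path data-order="2" d="M411 315l4 3 4 0 2 1"/><path data-order="2" d="M329 305l26 0 7 2 9 0 7-2 8 0 9 5 3 0 1 1 6 0 6 4"/><path data-order="1" d="M306 302l3 0 1 1 16 0 3 2"/><path data-order="1" d="M194 298l-1 1-8 0-3-1-12-9-1 0-6-6-1 0-9-9-8-4-14 0-25 25-8 4-11 0-5-2-7-7-5-3-8 0-1 2-6 0-1 1-37 0"/><path data-order="1" d="M270 207l7 0 1-1 11 0 1-1 11-2 13-6 11-11 5-3 16 0 1-1 7 0 4-3 3 0 5-4 4-1 16-16 1 0"/><path data-order="3" d="M489 207l10-9 6-3 2 0 2-1 10 0 2-1 6 0"/><path data-order="1" d="M35 197l-18 0 0-2"/><path data-order="2" d="M387 158l11 0 7 3 8 6 1 0 12 12 5 2 3 2 7 3 5 4 5 1 16 15 6 3 4 0 1-2 11 0"/><path data-order="1" d="M205 145l-27-27-1-3 0-6"/><path data-order="1" d="M166 134l0-11 8-9 3-5"/><path data-order="1" d="M274 130l13-11 2 0 12-10 5-3 9 0 15 8 7 1 9 4 8 2 7 6 1 6 7 10 12 12 6 3"/><path data-order="1" d="M95 118l2-3 12-12 13-6 9-8 2 0 14-15 3-7 0-6-1-2-2-8-5-9-5-5-7-3-9 0-2-1-4 0-9-6-8-8-1-2"/><path data-order="2" d="M177 109l4-7 9-9 7-3 9-8 1-4 4-4 0-1 10-10 8-13 0-3 1-1 0-7"/><path data-order="1" d="M22 103l-3-2-2-6 0-2"/><path data-order="1" d="M470 69l3-3 6-15 6-6 2-7 11-11 4-6 0-4 1 0"/><path data-order="1" d="M266 58l-11-1-6-3-7-7-7-2-5-6"/><path data-order="2" d="M230 39l0-5-1-1 0-10 2-6"/><path data-order="1" d="M54 21l-1-4-2 0"/>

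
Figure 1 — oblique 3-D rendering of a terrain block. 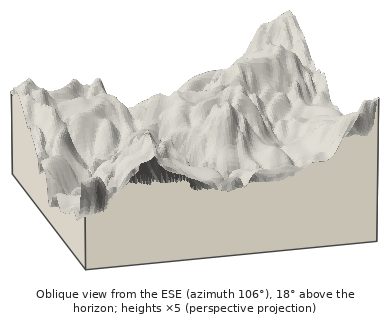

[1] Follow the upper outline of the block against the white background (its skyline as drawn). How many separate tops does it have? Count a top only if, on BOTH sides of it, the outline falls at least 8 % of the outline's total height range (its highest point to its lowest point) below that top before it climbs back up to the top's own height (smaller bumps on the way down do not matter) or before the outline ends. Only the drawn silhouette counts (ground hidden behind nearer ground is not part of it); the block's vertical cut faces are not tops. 3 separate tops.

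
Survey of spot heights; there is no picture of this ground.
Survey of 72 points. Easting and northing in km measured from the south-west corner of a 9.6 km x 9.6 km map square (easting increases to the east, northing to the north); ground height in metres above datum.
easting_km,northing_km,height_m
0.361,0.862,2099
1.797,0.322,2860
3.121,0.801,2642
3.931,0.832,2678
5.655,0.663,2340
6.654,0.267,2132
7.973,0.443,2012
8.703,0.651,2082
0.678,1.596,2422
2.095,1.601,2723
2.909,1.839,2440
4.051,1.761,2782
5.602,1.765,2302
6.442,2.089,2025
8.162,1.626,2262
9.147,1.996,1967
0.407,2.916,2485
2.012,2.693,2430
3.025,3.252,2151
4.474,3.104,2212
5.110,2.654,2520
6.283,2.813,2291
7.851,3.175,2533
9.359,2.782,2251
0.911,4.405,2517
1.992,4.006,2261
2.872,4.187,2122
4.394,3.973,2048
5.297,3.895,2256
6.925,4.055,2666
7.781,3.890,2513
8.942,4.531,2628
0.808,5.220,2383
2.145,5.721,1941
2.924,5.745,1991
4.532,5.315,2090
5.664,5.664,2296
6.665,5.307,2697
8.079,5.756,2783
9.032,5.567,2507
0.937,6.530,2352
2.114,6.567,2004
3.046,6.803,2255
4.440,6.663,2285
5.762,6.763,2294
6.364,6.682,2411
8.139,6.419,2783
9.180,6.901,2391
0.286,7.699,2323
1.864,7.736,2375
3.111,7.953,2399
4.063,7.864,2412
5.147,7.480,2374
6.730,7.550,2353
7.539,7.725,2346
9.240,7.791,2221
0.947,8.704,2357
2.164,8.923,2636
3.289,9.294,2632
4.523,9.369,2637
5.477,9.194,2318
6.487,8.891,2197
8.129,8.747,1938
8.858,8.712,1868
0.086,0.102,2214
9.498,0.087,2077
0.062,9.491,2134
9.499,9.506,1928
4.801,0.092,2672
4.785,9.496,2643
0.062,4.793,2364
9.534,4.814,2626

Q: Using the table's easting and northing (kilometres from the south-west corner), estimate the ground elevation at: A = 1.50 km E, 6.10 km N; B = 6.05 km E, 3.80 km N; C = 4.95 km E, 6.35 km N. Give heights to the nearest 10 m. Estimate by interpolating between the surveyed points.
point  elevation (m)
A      2080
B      2450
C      2170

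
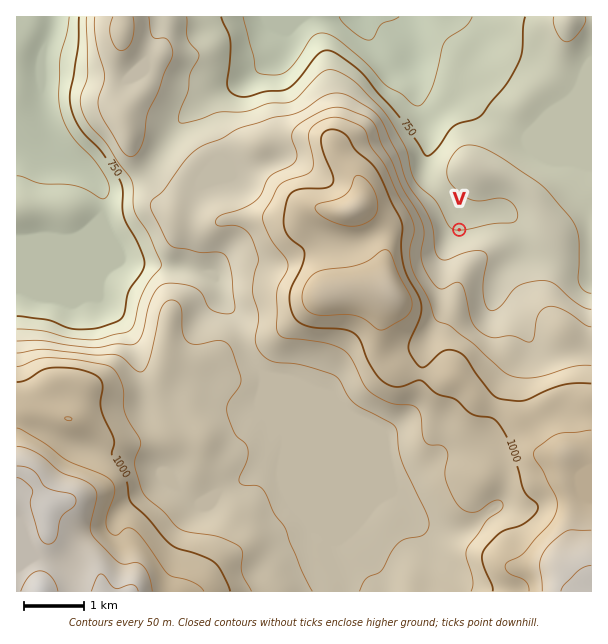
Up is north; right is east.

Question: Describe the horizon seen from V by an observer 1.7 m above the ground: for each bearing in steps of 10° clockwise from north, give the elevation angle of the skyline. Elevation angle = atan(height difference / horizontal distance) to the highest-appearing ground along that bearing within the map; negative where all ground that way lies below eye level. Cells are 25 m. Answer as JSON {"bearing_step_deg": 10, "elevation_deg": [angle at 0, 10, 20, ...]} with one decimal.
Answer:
{"bearing_step_deg": 10, "elevation_deg": [1.3, 1.8, 1.9, 1.6, 1.2, 0.9, 0.9, 1.0, 1.0, 1.0, 1.9, 3.1, 4.3, 5.3, 6.2, 6.8, 7.2, 7.2, 6.9, 6.2, 6.3, 9.0, 10.9, 11.5, 11.6, 11.7, 11.6, 11.9, 11.4, 9.7, 8.1, 5.5, 2.9, -0.8, -0.8, 0.2]}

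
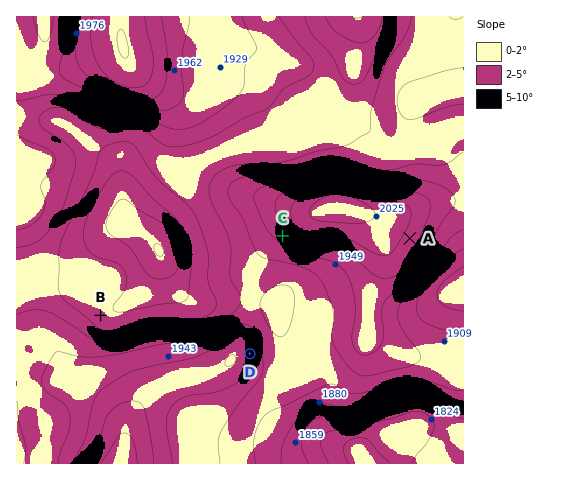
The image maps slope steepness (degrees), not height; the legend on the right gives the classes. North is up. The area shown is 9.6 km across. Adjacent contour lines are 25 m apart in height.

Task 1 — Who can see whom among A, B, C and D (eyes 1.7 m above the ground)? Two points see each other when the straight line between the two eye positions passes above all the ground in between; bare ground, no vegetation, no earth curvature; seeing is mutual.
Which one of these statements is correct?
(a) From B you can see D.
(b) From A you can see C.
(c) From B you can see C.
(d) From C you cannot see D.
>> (c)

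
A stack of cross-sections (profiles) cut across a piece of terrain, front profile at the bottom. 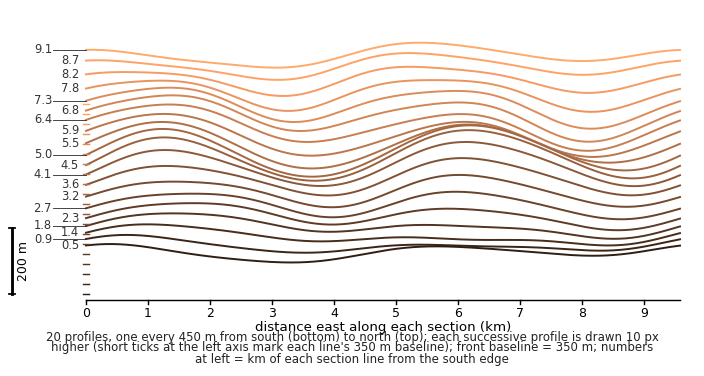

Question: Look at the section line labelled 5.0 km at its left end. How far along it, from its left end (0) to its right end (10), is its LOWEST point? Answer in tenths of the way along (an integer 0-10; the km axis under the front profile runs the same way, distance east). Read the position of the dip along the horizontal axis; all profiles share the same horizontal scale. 4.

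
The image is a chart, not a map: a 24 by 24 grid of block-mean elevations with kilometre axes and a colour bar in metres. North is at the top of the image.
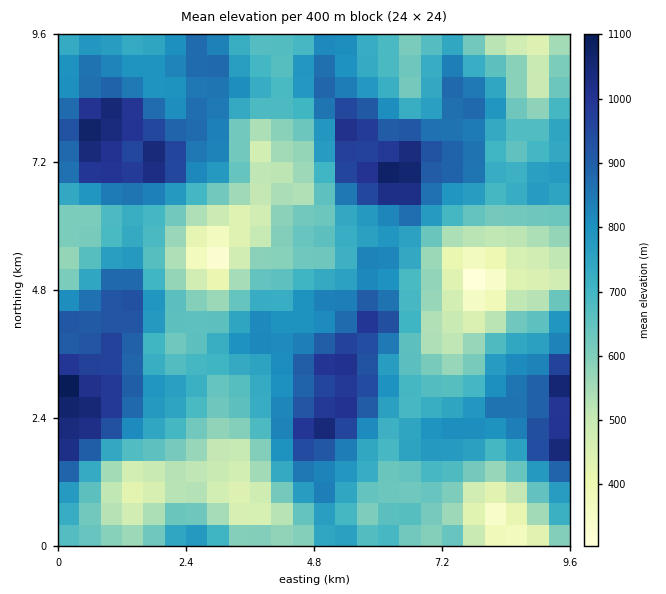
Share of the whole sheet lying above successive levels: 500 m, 90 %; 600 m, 77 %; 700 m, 56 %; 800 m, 34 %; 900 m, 16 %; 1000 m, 6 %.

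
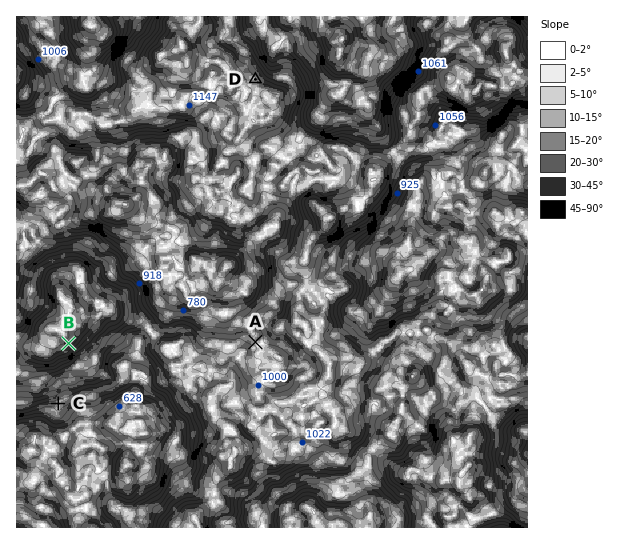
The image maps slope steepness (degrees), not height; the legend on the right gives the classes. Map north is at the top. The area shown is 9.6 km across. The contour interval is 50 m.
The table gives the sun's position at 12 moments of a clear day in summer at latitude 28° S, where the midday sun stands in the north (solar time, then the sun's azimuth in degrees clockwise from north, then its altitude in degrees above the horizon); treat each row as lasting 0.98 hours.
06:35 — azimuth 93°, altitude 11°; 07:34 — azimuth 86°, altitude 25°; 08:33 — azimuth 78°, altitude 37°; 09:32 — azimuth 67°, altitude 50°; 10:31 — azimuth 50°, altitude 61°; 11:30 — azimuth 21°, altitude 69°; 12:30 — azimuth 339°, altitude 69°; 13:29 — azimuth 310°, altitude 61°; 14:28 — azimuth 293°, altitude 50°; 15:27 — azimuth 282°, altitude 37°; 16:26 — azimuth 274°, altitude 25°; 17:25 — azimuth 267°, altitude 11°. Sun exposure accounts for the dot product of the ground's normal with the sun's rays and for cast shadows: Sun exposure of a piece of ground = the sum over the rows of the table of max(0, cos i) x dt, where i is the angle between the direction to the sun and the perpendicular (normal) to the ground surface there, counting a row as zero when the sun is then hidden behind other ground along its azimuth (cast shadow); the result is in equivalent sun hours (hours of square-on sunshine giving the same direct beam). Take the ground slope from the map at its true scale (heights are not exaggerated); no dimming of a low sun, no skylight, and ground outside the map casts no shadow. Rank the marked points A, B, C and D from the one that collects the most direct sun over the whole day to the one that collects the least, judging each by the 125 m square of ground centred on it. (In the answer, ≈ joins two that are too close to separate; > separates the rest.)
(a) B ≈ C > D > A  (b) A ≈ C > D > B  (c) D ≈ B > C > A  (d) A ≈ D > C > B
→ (d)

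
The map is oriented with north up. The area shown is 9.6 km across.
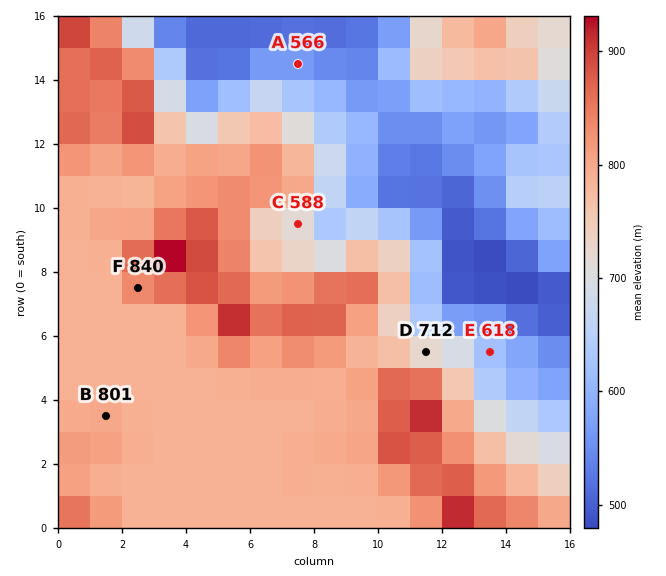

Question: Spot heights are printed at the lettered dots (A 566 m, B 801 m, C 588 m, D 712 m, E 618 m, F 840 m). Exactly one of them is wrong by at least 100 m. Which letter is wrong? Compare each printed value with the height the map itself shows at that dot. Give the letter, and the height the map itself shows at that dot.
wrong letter C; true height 713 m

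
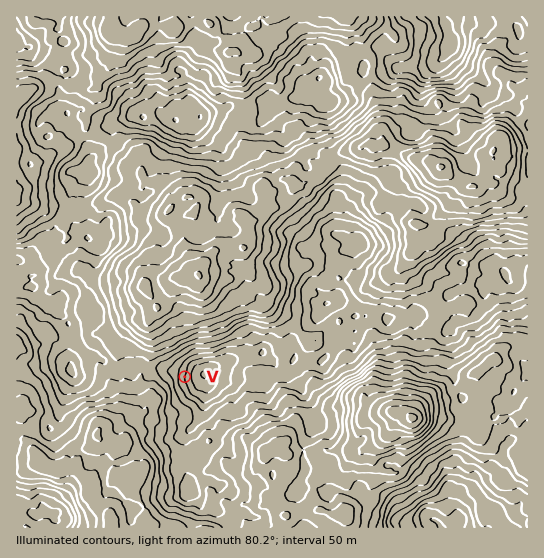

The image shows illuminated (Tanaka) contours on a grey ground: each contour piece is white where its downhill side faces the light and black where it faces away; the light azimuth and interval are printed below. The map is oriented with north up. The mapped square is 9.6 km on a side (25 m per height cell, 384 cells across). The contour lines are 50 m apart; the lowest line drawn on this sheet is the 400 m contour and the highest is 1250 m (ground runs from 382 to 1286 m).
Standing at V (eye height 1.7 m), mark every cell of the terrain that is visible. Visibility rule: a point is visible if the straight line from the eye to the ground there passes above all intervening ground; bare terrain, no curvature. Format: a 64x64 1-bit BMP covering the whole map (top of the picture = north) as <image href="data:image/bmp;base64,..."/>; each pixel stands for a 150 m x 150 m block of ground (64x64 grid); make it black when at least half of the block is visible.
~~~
<image width="64" height="64" href="data:image/bmp;base64,Qk0+AgAAAAAAAD4AAAAoAAAAQAAAAEAAAAABAAEAAAAAAAACAAATCwAAEwsAAAIAAAAAAAAA////AAAAAAAD4gAAAAAAAA/iAAAAAAAAf+YAAAAAAAD/xgAAAAAAAP/eAAAAAAAA/5wAAAAAAAD/nAAAAAAAAP38AAAAAAAAh/wAAAAAAAAH/gAAAAAAAA/8AAAAAAAAD/mAAAAAAAAP7QAAAAAAAAfPgAAAAAAAB+8AAAAAAAAD/wAAAAAAAAP/gAAAAAAAAf+AAAAAAAAB/+gAAAAAAAH//AAAAAAAAf+gAAAAAAAB/4AAAAAAAAP/AAAAAAAAA/8AAAAAAAAD/gAAAAAAAAP+AAAAAAAAB/4AAAAAAAAPfgAAAAAAAAf+AAAAAAAA4/4AAAAAAAAx/gAAAAAAADD/AAAAAAAAH//AAAAAAAD//+AAAAAAAD//4AAAAAAAEf/wAAAAAAAMf/AAAAAAAAAf8AAAAAAAAB+AAAAAAAAAB8gAAAAAAAAD+AAAAAAAAIf4AAAAAAAB/3wAAAAAAAP//wAAAAAAA/v/gAAAAAAAP//AAAAAAAA//8AAAAAAAB//4AAAAAAAH//gAAAAAAAf/9AAAAAAAB//8AAAAAAAA+DgAAAAAAAAADAAAAAAAAAAAAAAAAAAAAAAAAAAAAAAAAAAAAAAAAAAAAAAAAAAAAAAAAAAAAAAAAAAAAAAwAAAAAAAAACCAAAAAAAAAAAAAAAAAAAAAAAAAAAAAAAEAAAAAAAAAA=="/>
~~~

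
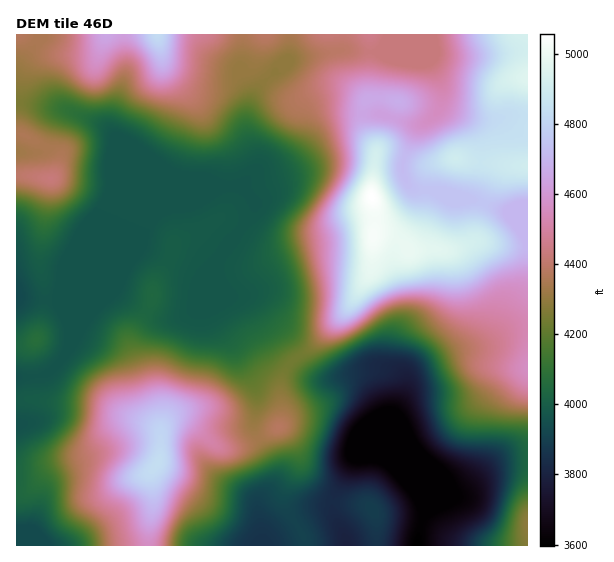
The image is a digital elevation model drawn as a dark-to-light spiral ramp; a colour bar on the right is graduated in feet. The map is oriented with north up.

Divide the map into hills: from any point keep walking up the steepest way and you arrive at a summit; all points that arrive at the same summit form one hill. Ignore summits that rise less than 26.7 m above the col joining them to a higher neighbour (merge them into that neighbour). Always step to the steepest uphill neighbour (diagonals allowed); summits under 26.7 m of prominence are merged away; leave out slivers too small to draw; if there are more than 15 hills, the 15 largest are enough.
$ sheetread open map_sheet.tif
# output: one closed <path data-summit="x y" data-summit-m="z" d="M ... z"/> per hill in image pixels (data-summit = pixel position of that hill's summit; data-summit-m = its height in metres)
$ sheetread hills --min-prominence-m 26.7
<path data-summit="371 197" data-summit-m="1541" d="M387 34l-97 0-2 26-31 29-9 22-1 21 9 28-1 12-14 14-34 1-21 16-17 2-14 8-7 8-15 36-18 34 15 11 27 15 24 0 12-6 15-38 4-8 5-3 3 18 8 12 5 5 12 0 6 2 17 21 13 12 16 27 14 15 11 5 11 0 13-4 17 0 8 6 46 112-32-32-7-3-24 0-21 39-1 11 5 13-8-7-16 3-39 22-7 7 150 0 6-27 6-8 22-16 16-6 26-22 10-4 25-2 0-221-21-29-33-12-43-9-13 0-11-7-4-10 1-16 13-29 20-16 4-9 0-18-12-24-20-8-28 0-2-2 5-6z"/><path data-summit="157 464" data-summit-m="1474" d="M217 262l-5 3-4 8-15 38-18 7-13 0-19-8-25-17-4 0-26 24-25 42-10 11-15 7-19 0-3 2 1 167 249 0 47-29 16-3 6 3-3-9 1-11 21-39 24 0 7 3 31 31-45-111-8-6-17 0-13 4-11 0-11-5-14-15-16-27-13-12-17-21-6-2-12 0-5-5-8-12z"/><path data-summit="158 35" data-summit-m="1471" d="M289 34l-273 1 0 66 2 2 11 0 42 8 31 14 14 14-5 24 0 33-44 107 0 20 2 5 1 18 18-29 27-25 8-19 10-16 15-36 7-8 14-8 17-2 21-16 34-1 14-14 1-12-9-28 1-21 9-22 31-29z"/><path data-summit="527 77" data-summit-m="1511" d="M527 34l-138 0-5 11-5 6 2 2 28 0 20 8 12 24 0 18-4 9-20 16-13 29-1 16 4 10 11 7 13 0 43 9 33 12 20 28z"/><path data-summit="50 179" data-summit-m="1350" d="M17 102l-1 194 14 3 25 2 11 18 2-22 43-101 0-33 5-24-14-14-31-14z"/><path data-summit="527 524" data-summit-m="1307" d="M527 462l-14 0-18 4-17 12-11 11-16 6-22 16-8 12-4 22 110 1z"/><path data-summit="37 339" data-summit-m="1241" d="M19 297l-3 0 0 80 27-2 10-5 12-15 4-8 0-19-4-12-10-15z"/>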